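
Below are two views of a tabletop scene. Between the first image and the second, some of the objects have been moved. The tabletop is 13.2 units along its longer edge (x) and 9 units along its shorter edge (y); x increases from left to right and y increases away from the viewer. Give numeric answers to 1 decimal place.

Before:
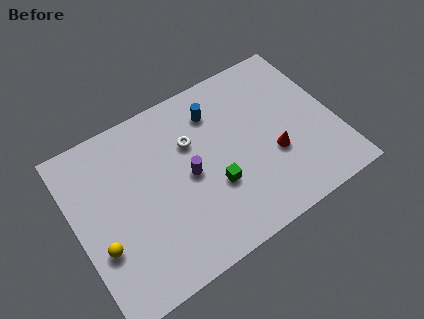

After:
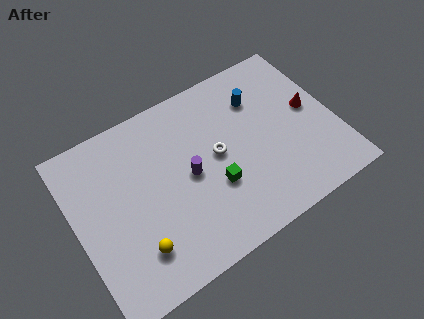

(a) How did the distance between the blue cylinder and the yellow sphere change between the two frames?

+0.8

Before: roughly 7.6 units apart; after: 8.4. That's 0.8 units further apart.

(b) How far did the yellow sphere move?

1.9

From (1.0, 3.1) to (2.6, 2.1), the yellow sphere covered √(1.6² + 1.0²) ≈ 1.9 units.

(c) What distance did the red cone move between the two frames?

2.7

The red cone moved from about (9.9, 3.3) to (12.1, 4.8), a distance of √(2.2² + 1.5²) ≈ 2.7.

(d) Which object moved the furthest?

the red cone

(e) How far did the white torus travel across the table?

1.7

The white torus moved from about (6.1, 6.0) to (7.2, 4.7), a distance of √(1.1² + 1.3²) ≈ 1.7.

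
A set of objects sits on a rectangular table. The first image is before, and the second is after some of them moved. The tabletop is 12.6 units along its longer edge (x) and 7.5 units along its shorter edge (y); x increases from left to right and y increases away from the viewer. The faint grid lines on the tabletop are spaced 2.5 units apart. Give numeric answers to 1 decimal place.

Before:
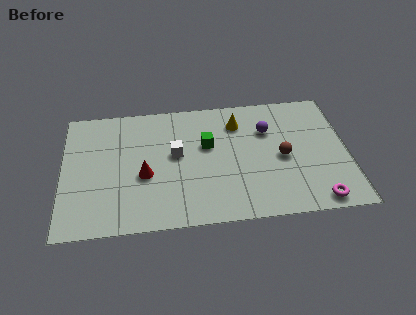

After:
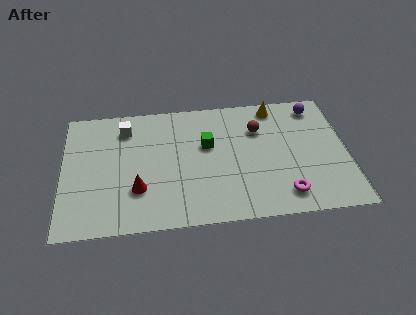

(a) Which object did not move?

the green cube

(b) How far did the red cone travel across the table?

0.9

The red cone was near (3.6, 3.1) before and (3.3, 2.3) after, so it travelled √(0.3² + 0.8²) ≈ 0.9 units.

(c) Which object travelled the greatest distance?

the white cube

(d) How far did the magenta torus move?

1.5

The magenta torus was near (11.1, 0.8) before and (9.7, 1.3) after, so it travelled √(1.4² + 0.5²) ≈ 1.5 units.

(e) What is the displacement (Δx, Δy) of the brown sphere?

(-1.0, 1.8)

From the two frames, the brown sphere sits at roughly (9.7, 3.5) before and (8.7, 5.3) after.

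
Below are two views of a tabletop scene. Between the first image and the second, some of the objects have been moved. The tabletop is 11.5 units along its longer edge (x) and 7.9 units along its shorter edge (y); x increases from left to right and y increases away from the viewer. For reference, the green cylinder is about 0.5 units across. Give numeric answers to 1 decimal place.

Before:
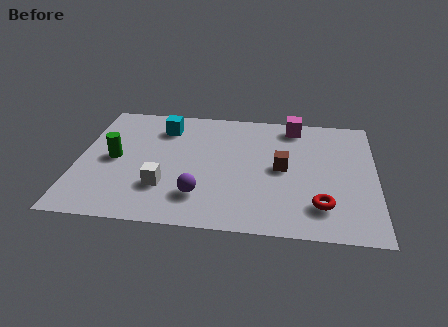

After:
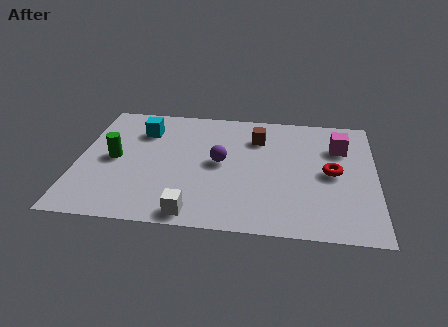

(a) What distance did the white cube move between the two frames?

1.9

The white cube was near (3.4, 2.3) before and (4.6, 0.8) after, so it travelled √(1.2² + 1.5²) ≈ 1.9 units.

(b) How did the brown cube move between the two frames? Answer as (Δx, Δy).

(-1.0, 1.9)

The brown cube started near (7.9, 4.0) and ended near (6.9, 5.9).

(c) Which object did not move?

the green cylinder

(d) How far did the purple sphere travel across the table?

2.3

From (4.8, 1.9) to (5.5, 4.1), the purple sphere covered √(0.7² + 2.2²) ≈ 2.3 units.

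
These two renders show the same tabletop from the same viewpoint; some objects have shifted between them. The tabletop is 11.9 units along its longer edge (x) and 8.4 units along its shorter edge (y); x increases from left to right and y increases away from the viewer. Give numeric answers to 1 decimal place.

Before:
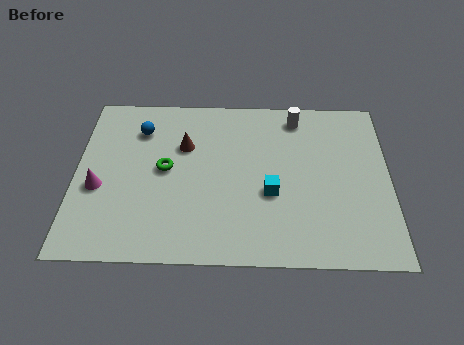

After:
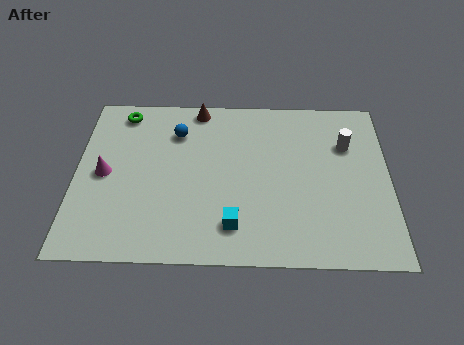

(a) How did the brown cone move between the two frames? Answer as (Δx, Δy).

(0.5, 2.0)

The brown cone was at about (4.1, 5.6) and moved to about (4.6, 7.6).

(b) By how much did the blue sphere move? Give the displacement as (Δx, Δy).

(1.4, -0.1)

From the two frames, the blue sphere sits at roughly (2.4, 6.4) before and (3.8, 6.3) after.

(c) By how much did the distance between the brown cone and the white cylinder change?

+1.4

They were about 4.6 units apart before and 6.0 after — 1.4 units further apart.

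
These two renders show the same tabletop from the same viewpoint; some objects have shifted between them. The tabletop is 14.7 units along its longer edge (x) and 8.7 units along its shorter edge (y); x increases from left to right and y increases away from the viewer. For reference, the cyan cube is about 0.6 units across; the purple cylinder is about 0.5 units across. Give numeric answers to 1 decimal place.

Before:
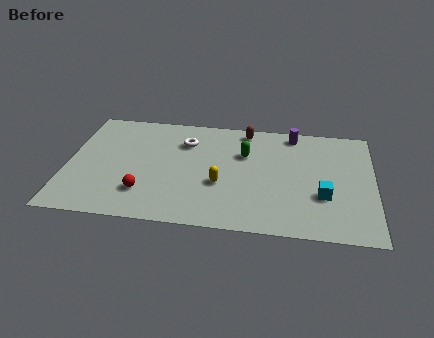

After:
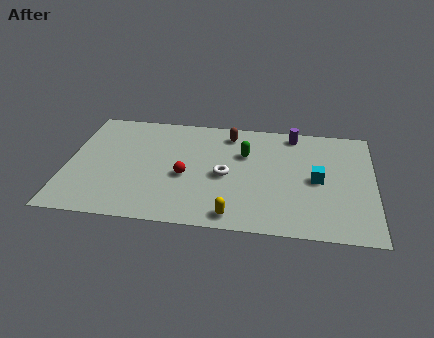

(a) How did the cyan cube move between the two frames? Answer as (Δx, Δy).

(-0.3, 1.2)

From the two frames, the cyan cube sits at roughly (12.3, 3.0) before and (12.0, 4.2) after.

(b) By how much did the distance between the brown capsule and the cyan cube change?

-0.7

Before: roughly 6.0 units apart; after: 5.3. That's 0.7 units closer together.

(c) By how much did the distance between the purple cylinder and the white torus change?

-0.5

The distance was about 5.4 in the first image and 4.9 in the second, so they moved 0.5 units closer together.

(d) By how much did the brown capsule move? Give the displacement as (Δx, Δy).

(-0.8, -0.4)

From the two frames, the brown capsule sits at roughly (8.5, 7.7) before and (7.7, 7.3) after.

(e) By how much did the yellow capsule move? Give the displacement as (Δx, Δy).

(0.7, -2.3)

The yellow capsule was at about (7.4, 3.3) and moved to about (8.1, 1.0).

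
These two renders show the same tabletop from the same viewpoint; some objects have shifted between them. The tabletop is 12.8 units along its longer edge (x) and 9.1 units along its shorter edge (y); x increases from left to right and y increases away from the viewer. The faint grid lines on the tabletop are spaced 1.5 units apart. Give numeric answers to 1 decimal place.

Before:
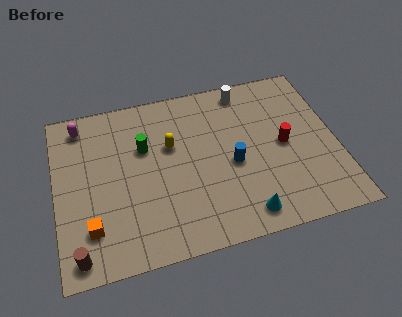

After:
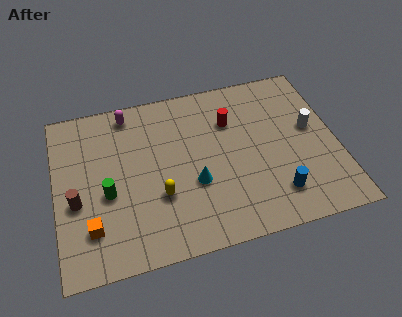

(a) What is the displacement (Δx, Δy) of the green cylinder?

(-1.8, -2.1)

From the two frames, the green cylinder sits at roughly (4.1, 5.9) before and (2.3, 3.8) after.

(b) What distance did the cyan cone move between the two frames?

3.0

The cyan cone moved from about (8.3, 1.2) to (6.2, 3.4), a distance of √(2.1² + 2.2²) ≈ 3.0.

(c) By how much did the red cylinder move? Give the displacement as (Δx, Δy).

(-2.3, 1.9)

From the two frames, the red cylinder sits at roughly (10.4, 4.5) before and (8.1, 6.4) after.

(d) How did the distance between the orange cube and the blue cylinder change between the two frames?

+1.6

They were about 6.7 units apart before and 8.3 after — 1.6 units further apart.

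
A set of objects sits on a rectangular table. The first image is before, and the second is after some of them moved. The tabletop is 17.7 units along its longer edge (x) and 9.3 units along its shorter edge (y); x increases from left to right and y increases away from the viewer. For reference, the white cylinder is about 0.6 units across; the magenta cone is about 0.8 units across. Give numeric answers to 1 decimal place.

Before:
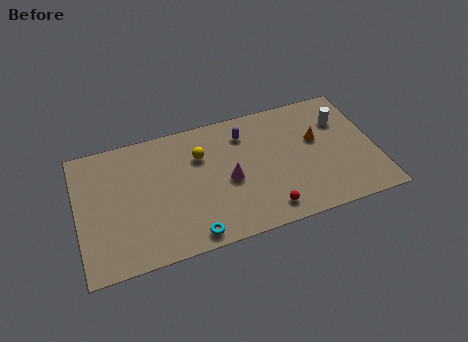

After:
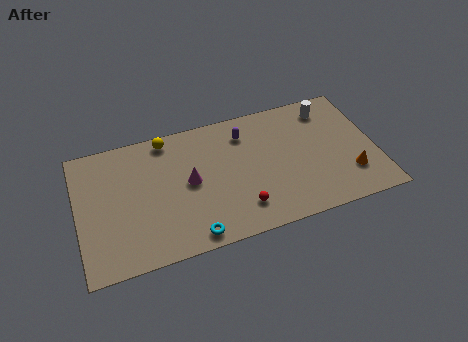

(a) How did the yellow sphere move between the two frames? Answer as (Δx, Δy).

(-1.9, 1.8)

The yellow sphere was at about (7.4, 6.5) and moved to about (5.5, 8.3).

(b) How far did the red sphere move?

1.6

The red sphere was near (10.9, 1.4) before and (9.4, 2.0) after, so it travelled √(1.5² + 0.6²) ≈ 1.6 units.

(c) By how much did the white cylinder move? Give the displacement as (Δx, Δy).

(-0.7, 1.1)

From the two frames, the white cylinder sits at roughly (15.9, 6.6) before and (15.2, 7.7) after.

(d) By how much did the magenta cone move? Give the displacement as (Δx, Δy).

(-2.3, 0.6)

The magenta cone was at about (8.9, 4.2) and moved to about (6.6, 4.8).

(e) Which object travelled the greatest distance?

the orange cone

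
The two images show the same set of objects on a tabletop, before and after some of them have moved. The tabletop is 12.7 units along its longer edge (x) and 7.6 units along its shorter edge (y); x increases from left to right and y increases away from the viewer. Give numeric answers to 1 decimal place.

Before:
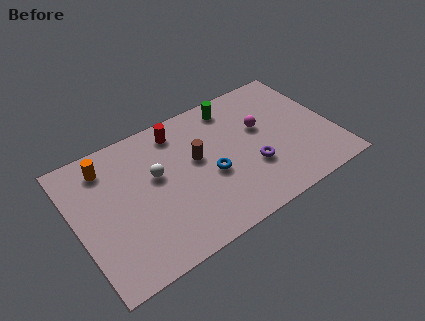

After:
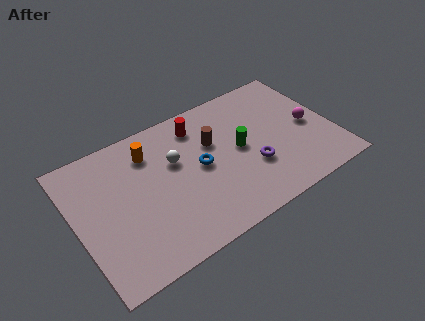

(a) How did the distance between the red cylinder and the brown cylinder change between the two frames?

-0.7

The distance was about 2.1 in the first image and 1.4 in the second, so they moved 0.7 units closer together.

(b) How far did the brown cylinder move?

1.0

From (6.0, 4.4) to (6.9, 4.9), the brown cylinder covered √(0.9² + 0.5²) ≈ 1.0 units.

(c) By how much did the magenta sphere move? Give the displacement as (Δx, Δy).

(2.3, -1.0)

From the two frames, the magenta sphere sits at roughly (9.3, 4.6) before and (11.6, 3.6) after.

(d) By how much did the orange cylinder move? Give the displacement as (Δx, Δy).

(2.1, -0.3)

From the two frames, the orange cylinder sits at roughly (1.8, 6.2) before and (3.9, 5.9) after.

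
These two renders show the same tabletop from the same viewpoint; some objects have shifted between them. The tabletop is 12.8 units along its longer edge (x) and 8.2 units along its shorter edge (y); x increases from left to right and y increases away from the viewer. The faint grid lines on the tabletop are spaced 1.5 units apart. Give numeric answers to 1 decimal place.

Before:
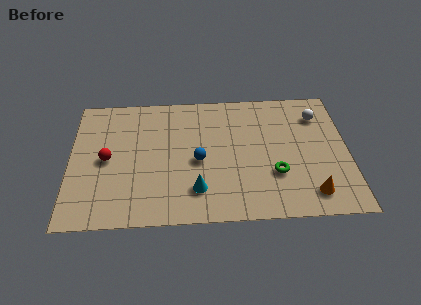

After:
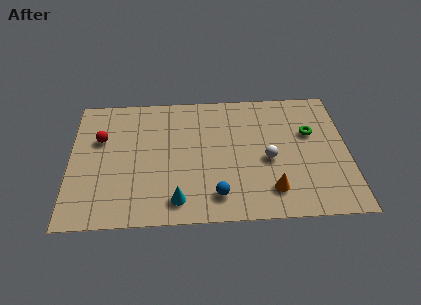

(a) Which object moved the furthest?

the white sphere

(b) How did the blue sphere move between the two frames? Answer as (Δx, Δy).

(0.8, -2.2)

The blue sphere started near (5.9, 3.7) and ended near (6.7, 1.5).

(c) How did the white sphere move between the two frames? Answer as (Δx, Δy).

(-2.4, -2.7)

From the two frames, the white sphere sits at roughly (11.5, 6.3) before and (9.1, 3.6) after.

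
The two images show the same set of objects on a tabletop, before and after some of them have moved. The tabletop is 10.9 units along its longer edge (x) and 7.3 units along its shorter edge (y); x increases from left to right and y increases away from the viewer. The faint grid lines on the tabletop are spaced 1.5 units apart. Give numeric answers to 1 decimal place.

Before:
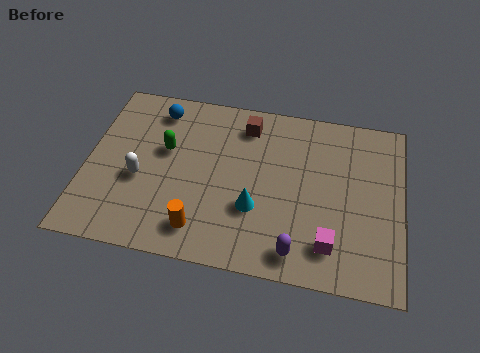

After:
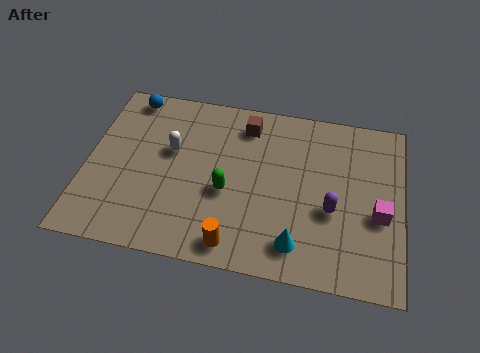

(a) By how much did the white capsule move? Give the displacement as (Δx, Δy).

(1.0, 1.4)

The white capsule started near (1.9, 3.0) and ended near (2.9, 4.4).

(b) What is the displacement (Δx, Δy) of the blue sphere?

(-1.0, 0.4)

The blue sphere started near (2.3, 6.1) and ended near (1.3, 6.5).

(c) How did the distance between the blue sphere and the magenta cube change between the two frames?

+1.8

They were about 7.7 units apart before and 9.5 after — 1.8 units further apart.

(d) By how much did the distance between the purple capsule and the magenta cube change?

+0.4

Before: roughly 1.2 units apart; after: 1.6. That's 0.4 units further apart.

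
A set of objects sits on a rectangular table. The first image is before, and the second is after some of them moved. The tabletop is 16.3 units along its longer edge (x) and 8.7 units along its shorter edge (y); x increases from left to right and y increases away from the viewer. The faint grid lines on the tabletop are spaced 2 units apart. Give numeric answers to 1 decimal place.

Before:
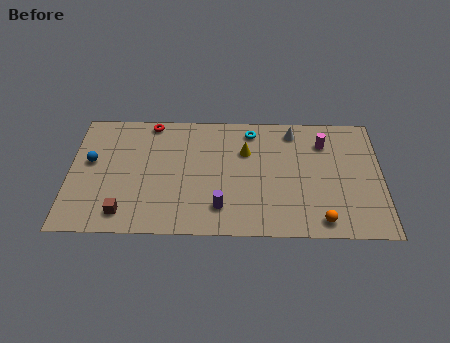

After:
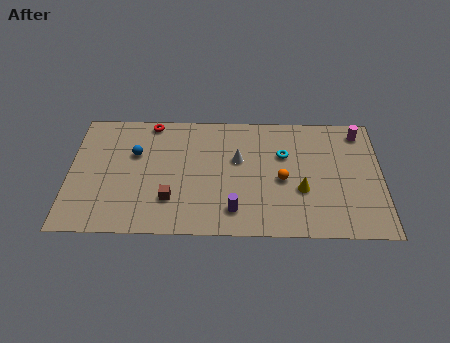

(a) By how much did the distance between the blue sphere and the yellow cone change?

+0.9

They were about 8.1 units apart before and 9.0 after — 0.9 units further apart.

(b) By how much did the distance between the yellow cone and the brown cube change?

-0.9

They were about 7.7 units apart before and 6.8 after — 0.9 units closer together.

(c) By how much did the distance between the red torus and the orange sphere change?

-3.2

The distance was about 11.2 in the first image and 8.0 in the second, so they moved 3.2 units closer together.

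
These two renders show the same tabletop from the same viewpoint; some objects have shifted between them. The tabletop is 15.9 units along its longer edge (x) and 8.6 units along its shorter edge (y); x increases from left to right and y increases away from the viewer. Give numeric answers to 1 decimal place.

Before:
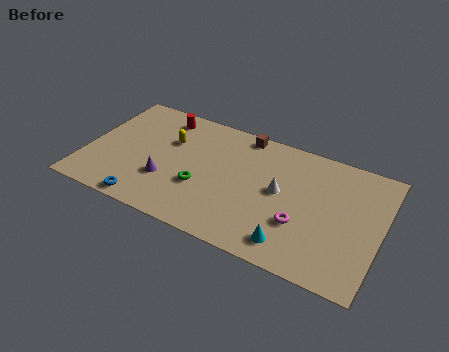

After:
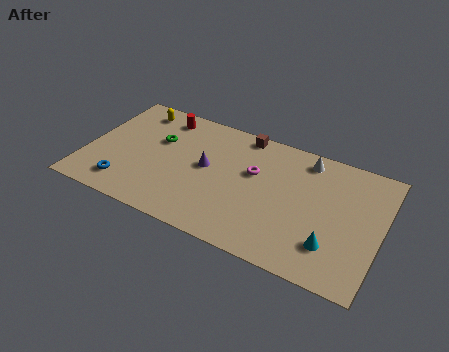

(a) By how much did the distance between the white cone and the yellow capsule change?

+3.1

The distance was about 6.3 in the first image and 9.4 in the second, so they moved 3.1 units further apart.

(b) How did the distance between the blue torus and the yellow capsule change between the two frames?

+0.8

Before: roughly 4.9 units apart; after: 5.7. That's 0.8 units further apart.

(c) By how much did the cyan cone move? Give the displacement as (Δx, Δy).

(2.0, 0.8)

The cyan cone was at about (11.5, 1.4) and moved to about (13.5, 2.2).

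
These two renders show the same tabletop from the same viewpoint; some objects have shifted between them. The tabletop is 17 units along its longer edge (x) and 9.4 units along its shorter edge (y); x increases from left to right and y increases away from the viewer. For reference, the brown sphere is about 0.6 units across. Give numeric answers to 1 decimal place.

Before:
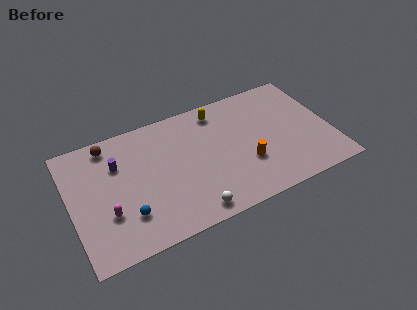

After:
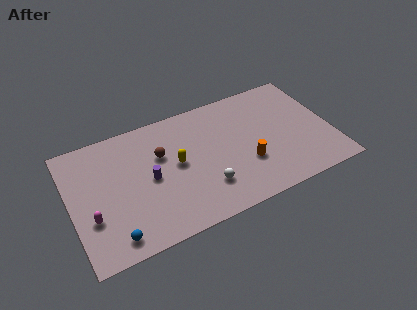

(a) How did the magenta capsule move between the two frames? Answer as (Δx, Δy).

(-1.0, 0.1)

The magenta capsule was at about (2.2, 3.1) and moved to about (1.2, 3.2).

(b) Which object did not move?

the orange cylinder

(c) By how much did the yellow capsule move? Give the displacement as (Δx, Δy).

(-3.1, -3.0)

The yellow capsule was at about (10.0, 8.0) and moved to about (6.9, 5.0).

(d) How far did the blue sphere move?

1.6

The blue sphere moved from about (3.4, 2.5) to (2.4, 1.3), a distance of √(1.0² + 1.2²) ≈ 1.6.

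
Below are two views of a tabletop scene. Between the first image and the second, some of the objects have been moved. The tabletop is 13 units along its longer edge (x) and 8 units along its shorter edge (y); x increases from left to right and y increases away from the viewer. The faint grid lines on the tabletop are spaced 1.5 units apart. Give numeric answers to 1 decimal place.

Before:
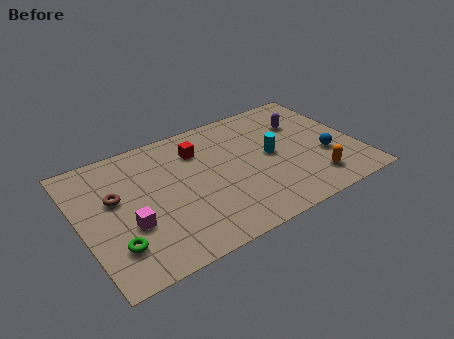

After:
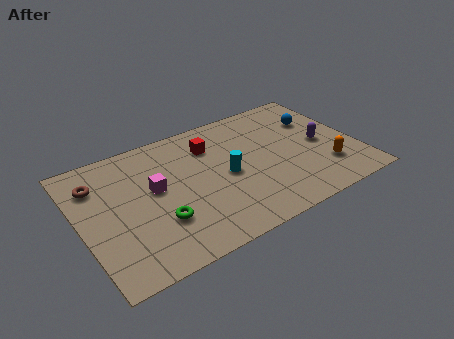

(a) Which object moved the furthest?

the blue sphere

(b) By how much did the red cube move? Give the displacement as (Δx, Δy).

(0.6, 0.0)

From the two frames, the red cube sits at roughly (5.8, 6.0) before and (6.4, 6.0) after.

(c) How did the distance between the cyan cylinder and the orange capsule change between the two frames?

+1.8

Before: roughly 3.0 units apart; after: 4.8. That's 1.8 units further apart.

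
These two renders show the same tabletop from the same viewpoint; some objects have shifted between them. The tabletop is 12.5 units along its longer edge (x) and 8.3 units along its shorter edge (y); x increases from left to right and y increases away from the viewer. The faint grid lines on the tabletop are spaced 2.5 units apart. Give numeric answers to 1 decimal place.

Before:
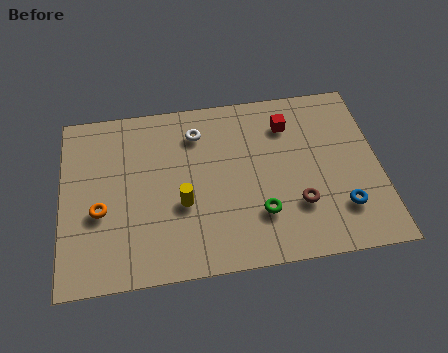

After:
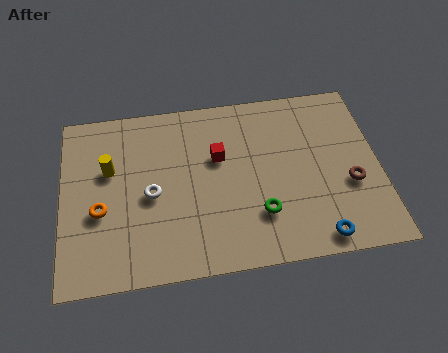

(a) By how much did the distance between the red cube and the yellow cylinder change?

-1.1

The distance was about 5.4 in the first image and 4.3 in the second, so they moved 1.1 units closer together.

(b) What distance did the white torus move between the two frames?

3.3

The white torus moved from about (5.4, 6.5) to (3.5, 3.8), a distance of √(1.9² + 2.7²) ≈ 3.3.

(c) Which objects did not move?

the green torus and the orange torus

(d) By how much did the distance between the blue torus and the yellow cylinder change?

+2.8

Before: roughly 6.3 units apart; after: 9.1. That's 2.8 units further apart.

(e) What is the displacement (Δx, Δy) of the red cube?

(-2.8, -1.2)

The red cube was at about (9.0, 6.4) and moved to about (6.2, 5.2).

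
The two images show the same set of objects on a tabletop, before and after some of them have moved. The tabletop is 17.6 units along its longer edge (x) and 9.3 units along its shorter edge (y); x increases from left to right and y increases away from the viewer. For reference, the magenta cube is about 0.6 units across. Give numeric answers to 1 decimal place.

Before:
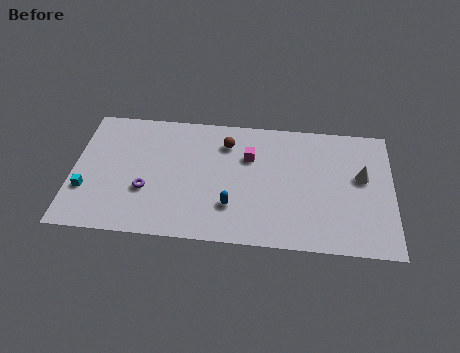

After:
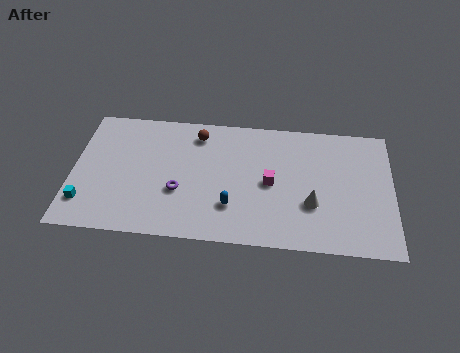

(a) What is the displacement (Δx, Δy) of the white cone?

(-2.7, -2.2)

The white cone was at about (15.9, 5.4) and moved to about (13.2, 3.2).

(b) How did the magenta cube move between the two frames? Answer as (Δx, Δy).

(1.2, -1.8)

The magenta cube started near (9.7, 6.3) and ended near (10.9, 4.5).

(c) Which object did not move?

the blue capsule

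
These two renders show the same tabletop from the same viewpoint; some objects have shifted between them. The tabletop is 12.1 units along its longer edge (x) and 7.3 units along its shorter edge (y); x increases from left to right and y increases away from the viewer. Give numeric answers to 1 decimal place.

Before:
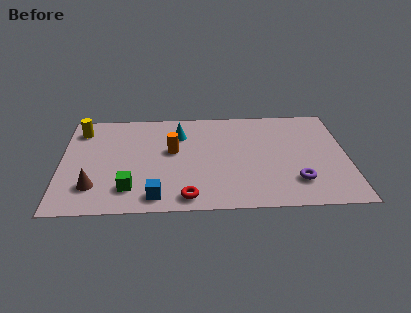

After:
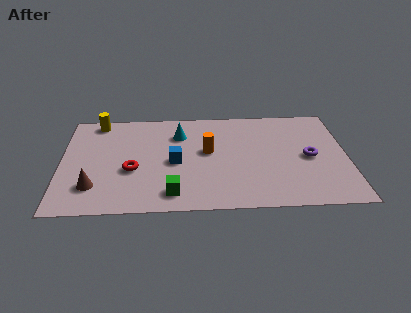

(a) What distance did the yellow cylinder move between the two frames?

0.9

The yellow cylinder moved from about (0.8, 5.9) to (1.5, 6.5), a distance of √(0.7² + 0.6²) ≈ 0.9.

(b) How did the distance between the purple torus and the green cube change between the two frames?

-0.8

The distance was about 7.0 in the first image and 6.2 in the second, so they moved 0.8 units closer together.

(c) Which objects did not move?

the brown cone and the cyan cone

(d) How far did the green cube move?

1.8

The green cube moved from about (2.9, 1.6) to (4.7, 1.2), a distance of √(1.8² + 0.4²) ≈ 1.8.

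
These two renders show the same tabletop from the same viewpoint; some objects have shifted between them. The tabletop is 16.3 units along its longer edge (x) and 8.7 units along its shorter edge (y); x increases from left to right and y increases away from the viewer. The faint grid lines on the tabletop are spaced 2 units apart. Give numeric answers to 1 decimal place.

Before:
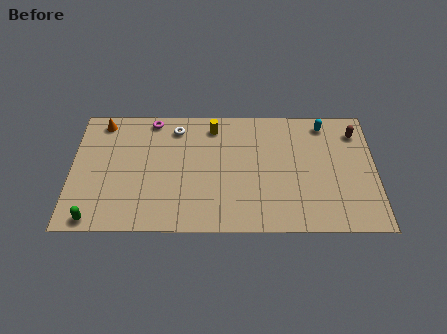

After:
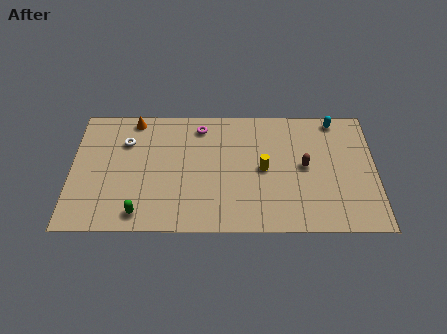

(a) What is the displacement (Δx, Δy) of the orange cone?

(1.7, 0.2)

The orange cone started near (1.6, 7.6) and ended near (3.3, 7.8).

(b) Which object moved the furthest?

the yellow cylinder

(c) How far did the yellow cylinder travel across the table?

4.0

The yellow cylinder was near (7.6, 7.3) before and (10.3, 4.3) after, so it travelled √(2.7² + 3.0²) ≈ 4.0 units.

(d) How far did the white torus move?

2.9

The white torus was near (5.6, 7.2) before and (2.9, 6.2) after, so it travelled √(2.7² + 1.0²) ≈ 2.9 units.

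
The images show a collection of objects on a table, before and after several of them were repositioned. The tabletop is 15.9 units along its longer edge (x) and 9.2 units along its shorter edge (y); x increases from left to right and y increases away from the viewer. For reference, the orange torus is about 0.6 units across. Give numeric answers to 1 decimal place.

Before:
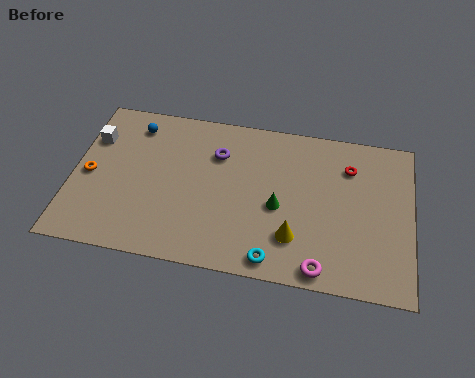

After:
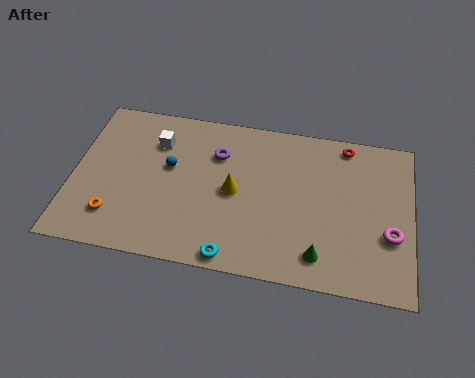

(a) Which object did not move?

the purple torus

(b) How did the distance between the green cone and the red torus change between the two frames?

+2.4

The distance was about 4.3 in the first image and 6.7 in the second, so they moved 2.4 units further apart.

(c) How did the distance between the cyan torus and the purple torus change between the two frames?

-0.4

The distance was about 6.3 in the first image and 5.9 in the second, so they moved 0.4 units closer together.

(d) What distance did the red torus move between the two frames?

1.3

The red torus was near (12.9, 6.9) before and (12.7, 8.2) after, so it travelled √(0.2² + 1.3²) ≈ 1.3 units.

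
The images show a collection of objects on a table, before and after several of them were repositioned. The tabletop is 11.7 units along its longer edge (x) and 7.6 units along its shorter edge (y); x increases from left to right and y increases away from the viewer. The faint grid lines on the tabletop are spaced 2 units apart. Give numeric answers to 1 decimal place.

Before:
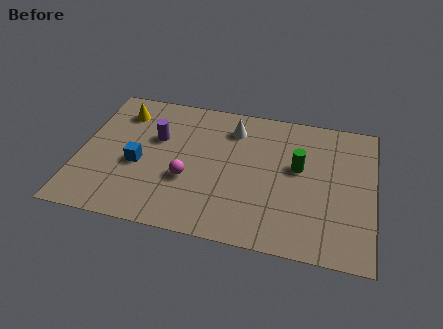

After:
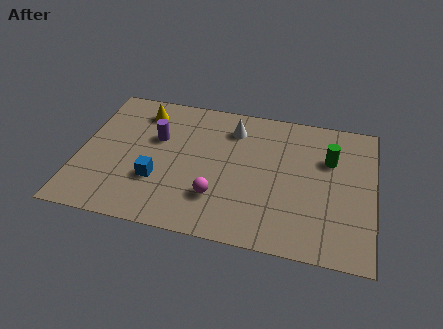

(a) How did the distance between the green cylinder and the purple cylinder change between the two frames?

+1.2

They were about 5.7 units apart before and 6.9 after — 1.2 units further apart.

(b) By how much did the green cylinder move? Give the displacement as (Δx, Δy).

(1.2, 0.7)

The green cylinder was at about (8.7, 4.4) and moved to about (9.9, 5.1).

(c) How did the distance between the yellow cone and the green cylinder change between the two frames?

+0.3

They were about 7.4 units apart before and 7.7 after — 0.3 units further apart.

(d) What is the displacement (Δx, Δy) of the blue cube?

(0.8, -0.7)

From the two frames, the blue cube sits at roughly (2.4, 3.2) before and (3.2, 2.5) after.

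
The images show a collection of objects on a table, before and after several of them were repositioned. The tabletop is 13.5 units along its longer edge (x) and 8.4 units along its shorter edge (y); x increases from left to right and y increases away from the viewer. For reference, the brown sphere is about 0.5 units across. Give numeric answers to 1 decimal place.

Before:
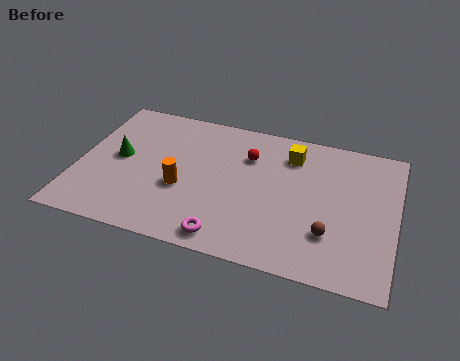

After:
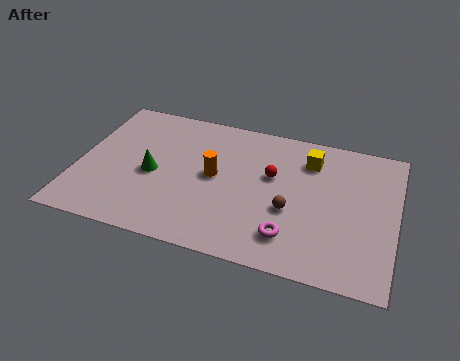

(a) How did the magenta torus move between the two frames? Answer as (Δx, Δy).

(2.6, 0.8)

From the two frames, the magenta torus sits at roughly (6.6, 1.0) before and (9.2, 1.8) after.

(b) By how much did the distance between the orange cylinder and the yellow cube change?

-1.1

They were about 5.5 units apart before and 4.4 after — 1.1 units closer together.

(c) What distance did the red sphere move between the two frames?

1.4

From (7.1, 6.0) to (8.2, 5.1), the red sphere covered √(1.1² + 0.9²) ≈ 1.4 units.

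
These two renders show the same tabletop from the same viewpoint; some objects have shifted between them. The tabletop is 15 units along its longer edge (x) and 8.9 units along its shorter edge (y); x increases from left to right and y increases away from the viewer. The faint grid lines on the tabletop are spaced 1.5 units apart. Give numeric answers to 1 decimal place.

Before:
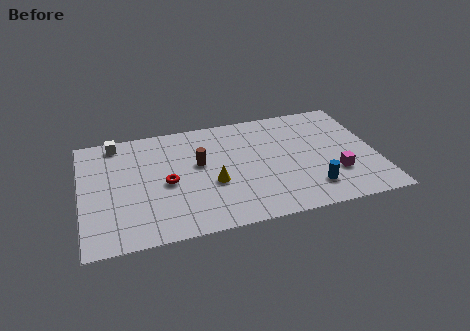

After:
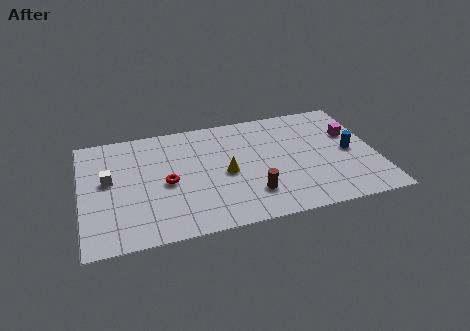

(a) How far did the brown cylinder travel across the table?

3.9

The brown cylinder was near (6.0, 5.2) before and (8.5, 2.2) after, so it travelled √(2.5² + 3.0²) ≈ 3.9 units.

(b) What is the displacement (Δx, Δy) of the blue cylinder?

(2.2, 2.4)

From the two frames, the blue cylinder sits at roughly (11.5, 1.9) before and (13.7, 4.3) after.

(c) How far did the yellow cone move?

0.9

The yellow cone moved from about (6.6, 3.5) to (7.3, 4.1), a distance of √(0.7² + 0.6²) ≈ 0.9.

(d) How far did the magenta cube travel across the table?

3.2

The magenta cube moved from about (12.8, 2.7) to (13.9, 5.7), a distance of √(1.1² + 3.0²) ≈ 3.2.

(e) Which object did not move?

the red torus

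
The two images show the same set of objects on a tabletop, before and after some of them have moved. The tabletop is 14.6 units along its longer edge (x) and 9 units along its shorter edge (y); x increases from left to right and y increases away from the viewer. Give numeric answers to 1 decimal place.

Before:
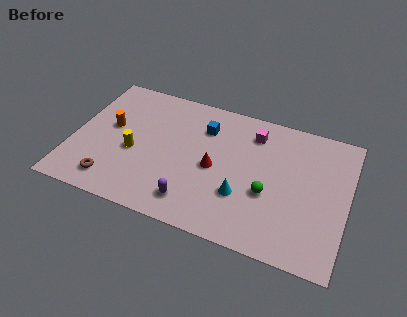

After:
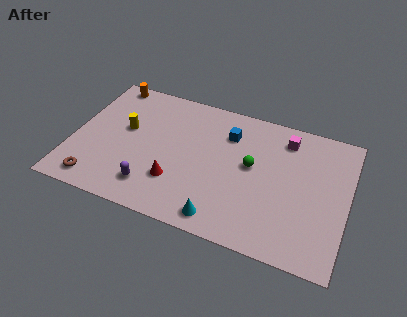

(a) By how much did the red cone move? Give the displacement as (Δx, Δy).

(-1.9, -1.6)

From the two frames, the red cone sits at roughly (7.6, 4.2) before and (5.7, 2.6) after.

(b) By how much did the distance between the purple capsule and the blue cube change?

+1.0

The distance was about 5.1 in the first image and 6.1 in the second, so they moved 1.0 units further apart.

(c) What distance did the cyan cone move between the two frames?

2.0

From (9.2, 2.9) to (8.3, 1.1), the cyan cone covered √(0.9² + 1.8²) ≈ 2.0 units.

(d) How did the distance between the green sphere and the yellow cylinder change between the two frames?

-0.4

The distance was about 7.2 in the first image and 6.8 in the second, so they moved 0.4 units closer together.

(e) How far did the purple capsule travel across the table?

2.2

The purple capsule moved from about (6.7, 1.6) to (4.5, 1.8), a distance of √(2.2² + 0.2²) ≈ 2.2.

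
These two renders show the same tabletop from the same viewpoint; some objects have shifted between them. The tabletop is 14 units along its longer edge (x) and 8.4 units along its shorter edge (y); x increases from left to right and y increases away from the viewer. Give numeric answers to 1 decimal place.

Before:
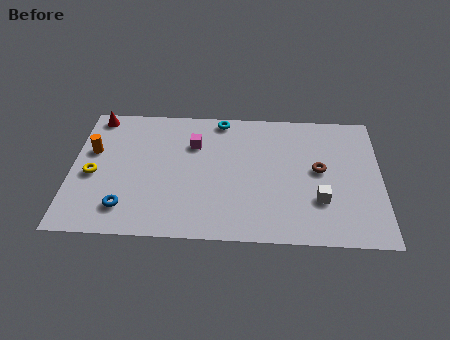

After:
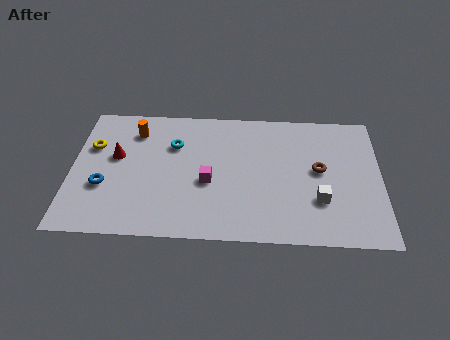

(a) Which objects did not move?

the white cube and the brown torus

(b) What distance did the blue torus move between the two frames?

1.6

The blue torus was near (2.5, 1.7) before and (1.5, 3.0) after, so it travelled √(1.0² + 1.3²) ≈ 1.6 units.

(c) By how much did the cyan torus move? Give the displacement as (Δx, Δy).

(-2.1, -1.8)

The cyan torus started near (6.7, 7.6) and ended near (4.6, 5.8).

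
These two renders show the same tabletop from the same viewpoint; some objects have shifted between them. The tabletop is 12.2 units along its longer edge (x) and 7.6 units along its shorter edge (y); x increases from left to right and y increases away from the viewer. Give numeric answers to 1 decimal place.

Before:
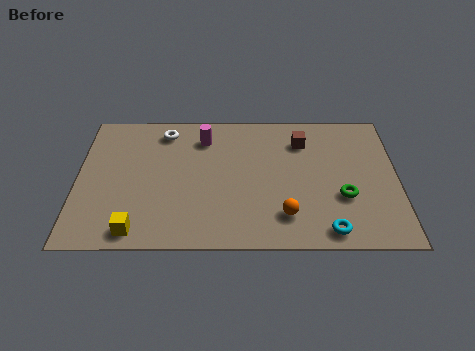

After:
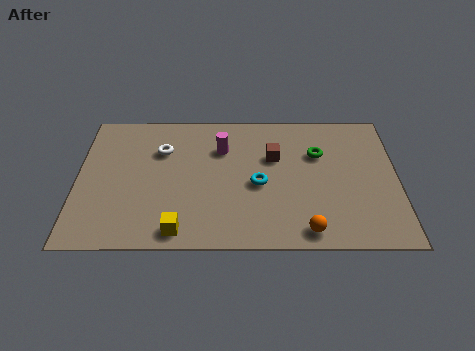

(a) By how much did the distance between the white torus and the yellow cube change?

-1.1

They were about 5.6 units apart before and 4.5 after — 1.1 units closer together.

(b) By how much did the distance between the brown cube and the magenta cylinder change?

-1.7

Before: roughly 3.8 units apart; after: 2.1. That's 1.7 units closer together.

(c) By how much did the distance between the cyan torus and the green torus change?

+1.0

Before: roughly 1.9 units apart; after: 2.9. That's 1.0 units further apart.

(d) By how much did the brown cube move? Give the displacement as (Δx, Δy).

(-1.1, -0.9)

The brown cube started near (8.6, 5.8) and ended near (7.5, 4.9).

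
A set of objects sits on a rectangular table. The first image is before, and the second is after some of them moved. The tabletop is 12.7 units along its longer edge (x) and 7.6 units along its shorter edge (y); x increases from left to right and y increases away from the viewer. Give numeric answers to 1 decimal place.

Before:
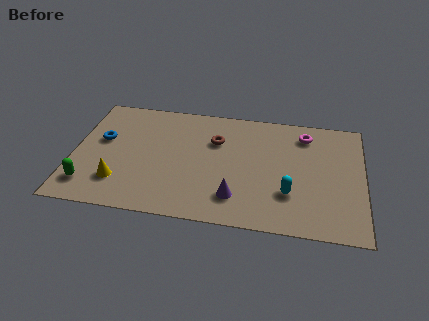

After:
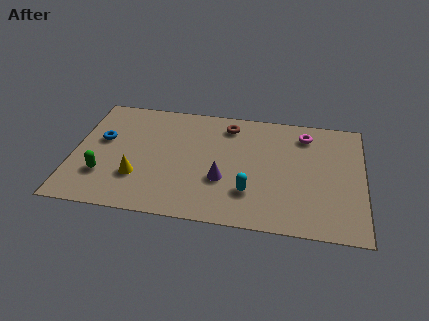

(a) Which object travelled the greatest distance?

the cyan capsule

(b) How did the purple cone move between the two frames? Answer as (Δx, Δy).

(-0.6, 1.0)

From the two frames, the purple cone sits at roughly (7.2, 1.7) before and (6.6, 2.7) after.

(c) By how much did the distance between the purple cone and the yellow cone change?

-1.4

Before: roughly 5.1 units apart; after: 3.7. That's 1.4 units closer together.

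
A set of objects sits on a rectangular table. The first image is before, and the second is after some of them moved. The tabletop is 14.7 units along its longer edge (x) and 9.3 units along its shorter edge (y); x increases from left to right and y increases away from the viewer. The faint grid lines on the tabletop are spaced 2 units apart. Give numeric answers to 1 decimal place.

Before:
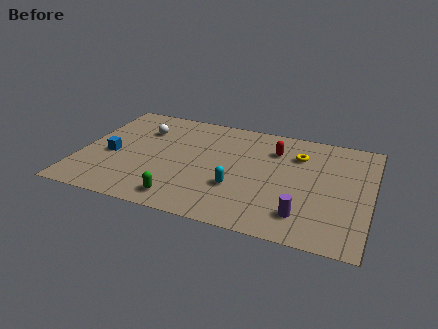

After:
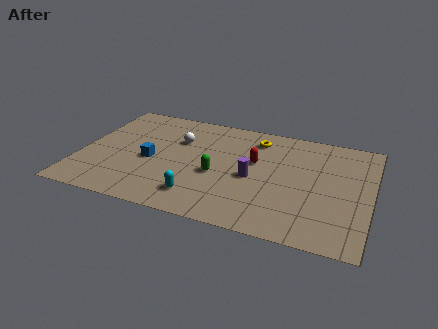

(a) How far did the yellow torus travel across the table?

2.3

From (10.9, 6.8) to (8.7, 7.6), the yellow torus covered √(2.2² + 0.8²) ≈ 2.3 units.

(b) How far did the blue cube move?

2.0

The blue cube was near (1.6, 4.0) before and (3.6, 4.1) after, so it travelled √(2.0² + 0.1²) ≈ 2.0 units.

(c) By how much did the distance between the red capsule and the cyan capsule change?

+0.4

Before: roughly 4.1 units apart; after: 4.5. That's 0.4 units further apart.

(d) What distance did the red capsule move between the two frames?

1.6

The red capsule moved from about (9.7, 6.9) to (8.8, 5.6), a distance of √(0.9² + 1.3²) ≈ 1.6.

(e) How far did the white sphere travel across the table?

1.9

The white sphere was near (2.9, 6.7) before and (4.8, 6.3) after, so it travelled √(1.9² + 0.4²) ≈ 1.9 units.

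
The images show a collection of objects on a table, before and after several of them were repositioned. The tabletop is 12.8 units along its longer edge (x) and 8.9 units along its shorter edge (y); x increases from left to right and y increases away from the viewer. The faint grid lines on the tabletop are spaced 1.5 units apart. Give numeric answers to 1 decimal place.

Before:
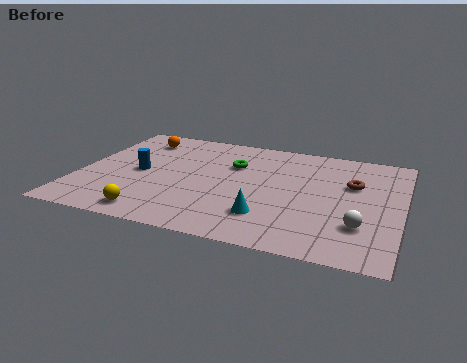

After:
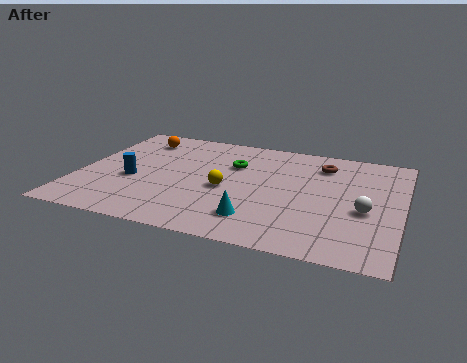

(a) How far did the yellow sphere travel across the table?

3.8

From (3.3, 1.1) to (5.9, 3.9), the yellow sphere covered √(2.6² + 2.8²) ≈ 3.8 units.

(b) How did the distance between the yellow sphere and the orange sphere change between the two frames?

-1.1

Before: roughly 6.2 units apart; after: 5.1. That's 1.1 units closer together.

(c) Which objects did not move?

the green torus and the orange sphere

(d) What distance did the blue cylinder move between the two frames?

0.7

From (2.4, 4.3) to (2.2, 3.6), the blue cylinder covered √(0.2² + 0.7²) ≈ 0.7 units.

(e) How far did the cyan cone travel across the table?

0.5

The cyan cone moved from about (7.7, 2.2) to (7.3, 1.9), a distance of √(0.4² + 0.3²) ≈ 0.5.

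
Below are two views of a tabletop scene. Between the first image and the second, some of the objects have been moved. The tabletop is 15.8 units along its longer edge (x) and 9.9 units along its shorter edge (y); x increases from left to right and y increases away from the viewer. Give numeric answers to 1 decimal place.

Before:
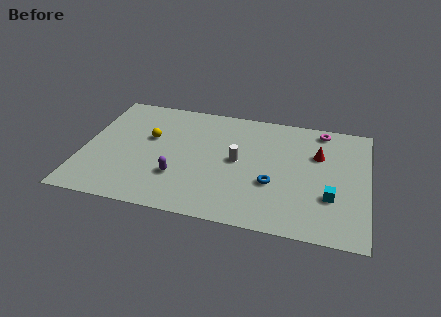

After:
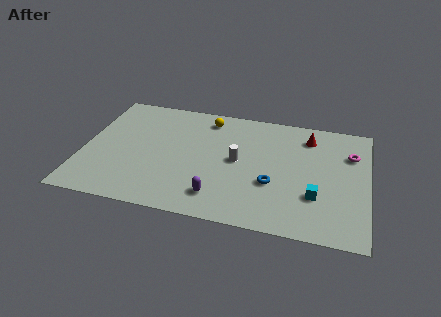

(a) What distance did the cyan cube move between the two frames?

0.8

The cyan cube moved from about (13.8, 3.2) to (13.0, 3.1), a distance of √(0.8² + 0.1²) ≈ 0.8.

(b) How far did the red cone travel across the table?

1.5

From (13.0, 6.6) to (12.4, 8.0), the red cone covered √(0.6² + 1.4²) ≈ 1.5 units.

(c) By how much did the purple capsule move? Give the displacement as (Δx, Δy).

(2.3, -1.1)

The purple capsule started near (5.4, 3.0) and ended near (7.7, 1.9).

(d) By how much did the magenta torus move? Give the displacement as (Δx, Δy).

(1.7, -1.8)

The magenta torus started near (13.1, 8.8) and ended near (14.8, 7.0).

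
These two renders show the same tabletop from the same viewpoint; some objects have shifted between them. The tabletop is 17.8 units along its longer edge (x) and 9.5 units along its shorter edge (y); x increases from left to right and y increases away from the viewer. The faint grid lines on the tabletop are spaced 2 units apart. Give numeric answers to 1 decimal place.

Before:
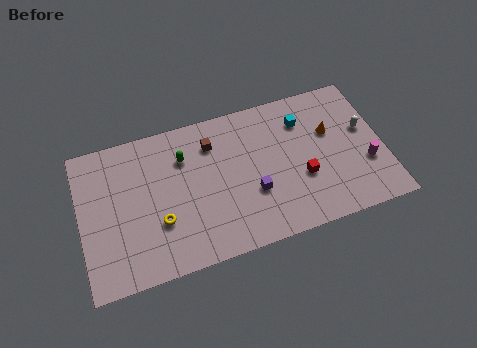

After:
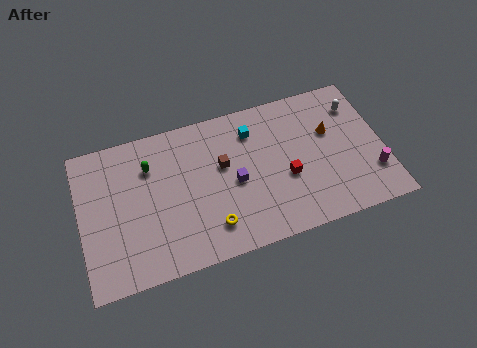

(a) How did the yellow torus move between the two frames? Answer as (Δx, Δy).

(2.9, -1.2)

The yellow torus was at about (4.5, 3.2) and moved to about (7.4, 2.0).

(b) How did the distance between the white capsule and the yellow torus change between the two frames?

-2.0

They were about 12.5 units apart before and 10.5 after — 2.0 units closer together.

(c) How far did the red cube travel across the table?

0.9

The red cube moved from about (12.9, 3.5) to (12.0, 3.8), a distance of √(0.9² + 0.3²) ≈ 0.9.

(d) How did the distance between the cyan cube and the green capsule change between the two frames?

-1.0

Before: roughly 7.1 units apart; after: 6.1. That's 1.0 units closer together.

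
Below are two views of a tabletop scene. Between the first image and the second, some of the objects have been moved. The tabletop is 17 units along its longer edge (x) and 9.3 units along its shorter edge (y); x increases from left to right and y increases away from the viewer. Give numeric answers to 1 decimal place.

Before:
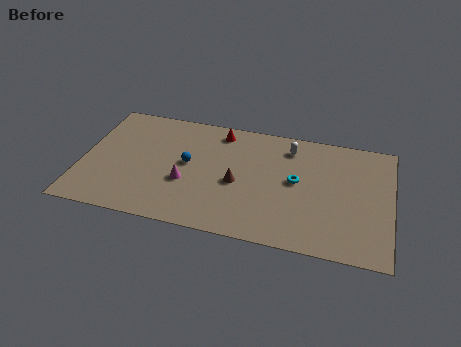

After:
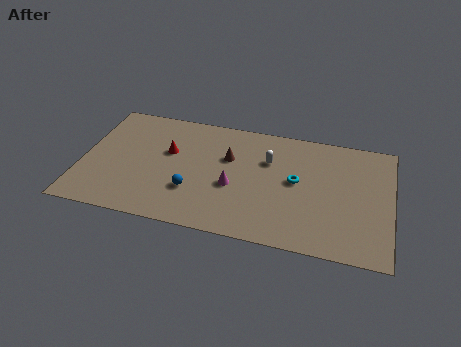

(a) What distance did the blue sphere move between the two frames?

2.1

The blue sphere was near (5.8, 5.0) before and (6.2, 2.9) after, so it travelled √(0.4² + 2.1²) ≈ 2.1 units.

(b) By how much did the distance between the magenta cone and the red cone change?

-0.6

The distance was about 4.8 in the first image and 4.2 in the second, so they moved 0.6 units closer together.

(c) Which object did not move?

the cyan torus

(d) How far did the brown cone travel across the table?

2.0

The brown cone was near (8.6, 4.1) before and (8.0, 6.0) after, so it travelled √(0.6² + 1.9²) ≈ 2.0 units.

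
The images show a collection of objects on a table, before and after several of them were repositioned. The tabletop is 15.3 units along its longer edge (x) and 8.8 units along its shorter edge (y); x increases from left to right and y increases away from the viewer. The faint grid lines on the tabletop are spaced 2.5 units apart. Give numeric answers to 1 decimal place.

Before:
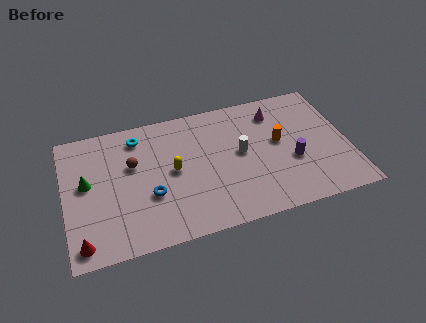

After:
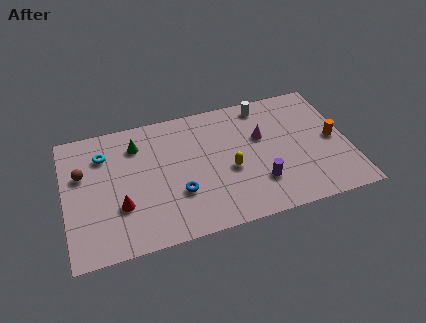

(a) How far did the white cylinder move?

3.4

The white cylinder was near (9.5, 4.7) before and (11.0, 7.7) after, so it travelled √(1.5² + 3.0²) ≈ 3.4 units.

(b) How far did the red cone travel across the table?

2.8

The red cone was near (0.8, 1.1) before and (2.9, 2.9) after, so it travelled √(2.1² + 1.8²) ≈ 2.8 units.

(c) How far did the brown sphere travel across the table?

2.7

From (3.7, 5.5) to (1.0, 5.6), the brown sphere covered √(2.7² + 0.1²) ≈ 2.7 units.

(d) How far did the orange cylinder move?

3.0

From (11.6, 4.9) to (14.5, 4.3), the orange cylinder covered √(2.9² + 0.6²) ≈ 3.0 units.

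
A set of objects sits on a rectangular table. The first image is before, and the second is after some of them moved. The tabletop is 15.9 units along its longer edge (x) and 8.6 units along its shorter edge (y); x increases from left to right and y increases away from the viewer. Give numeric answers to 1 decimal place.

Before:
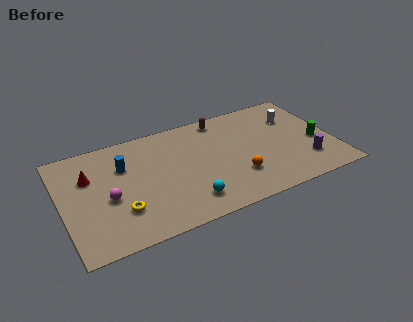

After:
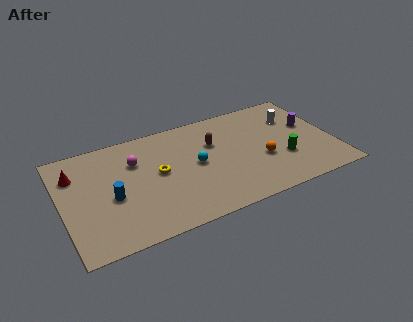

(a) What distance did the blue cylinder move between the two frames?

2.4

From (3.7, 5.9) to (2.8, 3.7), the blue cylinder covered √(0.9² + 2.2²) ≈ 2.4 units.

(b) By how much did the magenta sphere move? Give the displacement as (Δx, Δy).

(1.8, 2.3)

The magenta sphere started near (2.6, 3.7) and ended near (4.4, 6.0).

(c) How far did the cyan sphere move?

2.8

The cyan sphere was near (7.0, 1.7) before and (7.8, 4.4) after, so it travelled √(0.8² + 2.7²) ≈ 2.8 units.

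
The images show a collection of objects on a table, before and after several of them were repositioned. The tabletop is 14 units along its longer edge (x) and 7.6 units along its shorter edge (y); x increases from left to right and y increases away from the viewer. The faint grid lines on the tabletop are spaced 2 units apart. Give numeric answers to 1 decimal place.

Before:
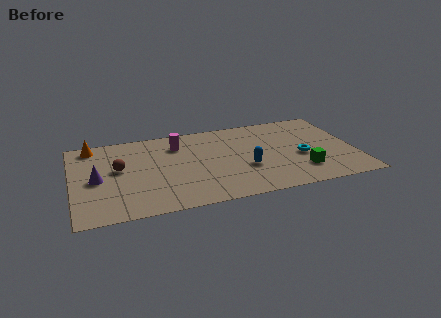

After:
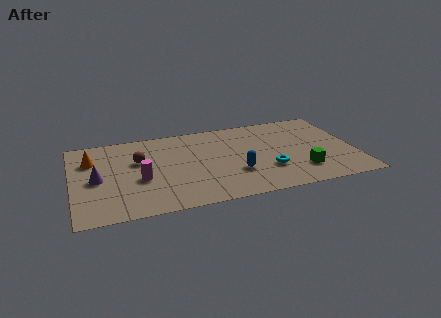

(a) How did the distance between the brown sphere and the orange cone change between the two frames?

-0.3

Before: roughly 2.7 units apart; after: 2.4. That's 0.3 units closer together.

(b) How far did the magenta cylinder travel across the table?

3.4

The magenta cylinder moved from about (5.3, 5.8) to (3.3, 3.1), a distance of √(2.0² + 2.7²) ≈ 3.4.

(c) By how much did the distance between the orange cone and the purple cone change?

-1.3

Before: roughly 3.1 units apart; after: 1.8. That's 1.3 units closer together.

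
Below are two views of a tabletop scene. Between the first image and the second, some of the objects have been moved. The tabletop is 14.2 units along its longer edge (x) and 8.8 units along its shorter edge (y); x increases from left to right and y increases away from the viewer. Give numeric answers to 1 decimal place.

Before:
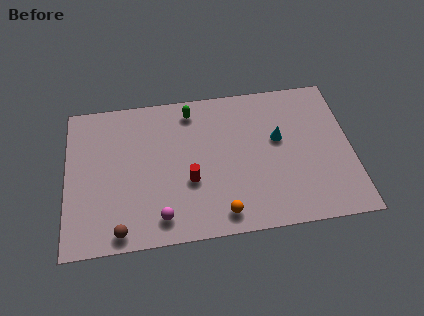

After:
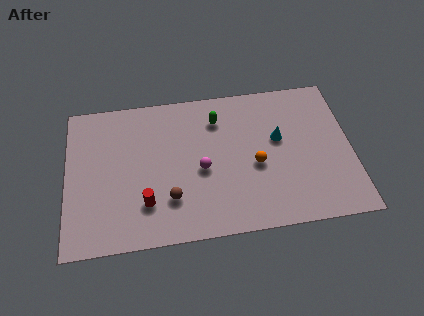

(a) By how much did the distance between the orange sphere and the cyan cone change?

-3.2

The distance was about 5.0 in the first image and 1.8 in the second, so they moved 3.2 units closer together.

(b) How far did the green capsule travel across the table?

1.5

The green capsule was near (6.3, 7.5) before and (7.6, 6.8) after, so it travelled √(1.3² + 0.7²) ≈ 1.5 units.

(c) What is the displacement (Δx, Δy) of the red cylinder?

(-2.2, -1.0)

The red cylinder started near (6.1, 3.3) and ended near (3.9, 2.3).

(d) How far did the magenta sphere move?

3.3

From (4.6, 1.4) to (6.7, 3.9), the magenta sphere covered √(2.1² + 2.5²) ≈ 3.3 units.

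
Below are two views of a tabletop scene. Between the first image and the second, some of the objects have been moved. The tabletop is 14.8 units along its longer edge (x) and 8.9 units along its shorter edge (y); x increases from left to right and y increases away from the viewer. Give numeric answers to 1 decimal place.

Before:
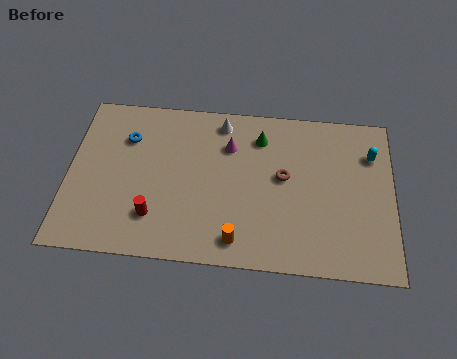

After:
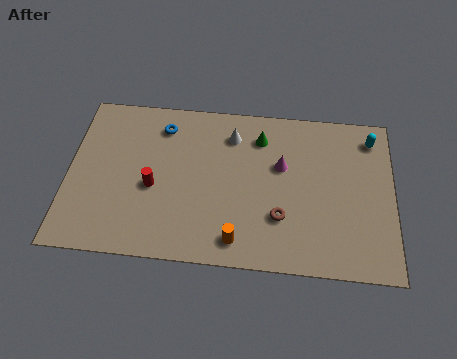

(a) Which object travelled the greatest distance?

the magenta cone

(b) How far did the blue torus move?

1.8

The blue torus was near (2.6, 6.4) before and (4.2, 7.2) after, so it travelled √(1.6² + 0.8²) ≈ 1.8 units.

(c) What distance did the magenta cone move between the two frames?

2.6

The magenta cone was near (7.3, 6.4) before and (9.7, 5.5) after, so it travelled √(2.4² + 0.9²) ≈ 2.6 units.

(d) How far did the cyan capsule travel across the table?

0.9

The cyan capsule moved from about (13.8, 6.5) to (13.8, 7.4), a distance of √(0.0² + 0.9²) ≈ 0.9.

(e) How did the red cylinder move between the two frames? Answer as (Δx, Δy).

(-0.1, 1.6)

From the two frames, the red cylinder sits at roughly (4.0, 2.2) before and (3.9, 3.8) after.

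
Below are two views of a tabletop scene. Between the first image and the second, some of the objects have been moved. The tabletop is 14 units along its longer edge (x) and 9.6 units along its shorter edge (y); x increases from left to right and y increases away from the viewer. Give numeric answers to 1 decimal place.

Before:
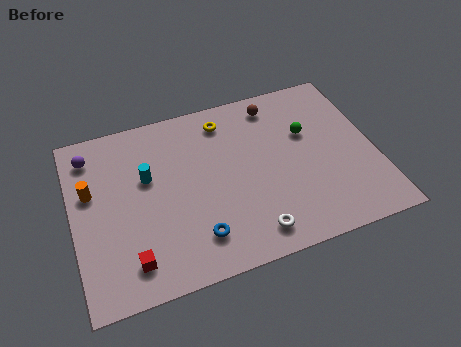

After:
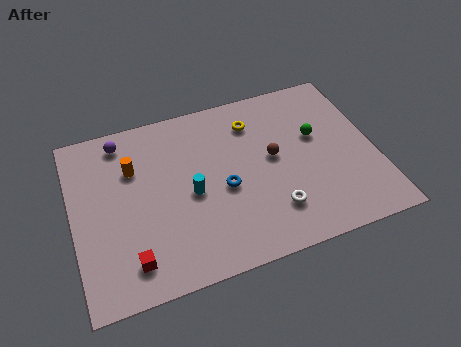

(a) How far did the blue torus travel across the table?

2.7

The blue torus was near (5.4, 2.0) before and (6.9, 4.2) after, so it travelled √(1.5² + 2.2²) ≈ 2.7 units.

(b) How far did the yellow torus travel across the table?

1.4

The yellow torus moved from about (7.3, 8.0) to (8.6, 7.5), a distance of √(1.3² + 0.5²) ≈ 1.4.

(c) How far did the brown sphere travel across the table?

3.0

From (9.7, 8.2) to (9.3, 5.2), the brown sphere covered √(0.4² + 3.0²) ≈ 3.0 units.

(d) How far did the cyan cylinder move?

2.4

The cyan cylinder was near (3.5, 5.9) before and (5.4, 4.4) after, so it travelled √(1.9² + 1.5²) ≈ 2.4 units.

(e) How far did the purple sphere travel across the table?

1.6

The purple sphere was near (1.0, 7.9) before and (2.5, 8.3) after, so it travelled √(1.5² + 0.4²) ≈ 1.6 units.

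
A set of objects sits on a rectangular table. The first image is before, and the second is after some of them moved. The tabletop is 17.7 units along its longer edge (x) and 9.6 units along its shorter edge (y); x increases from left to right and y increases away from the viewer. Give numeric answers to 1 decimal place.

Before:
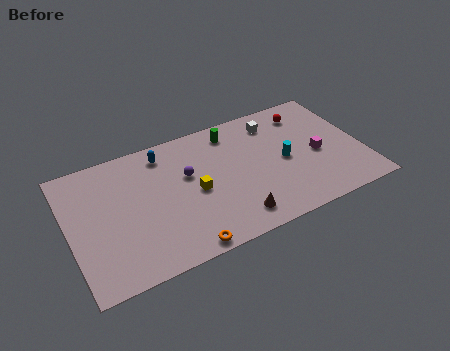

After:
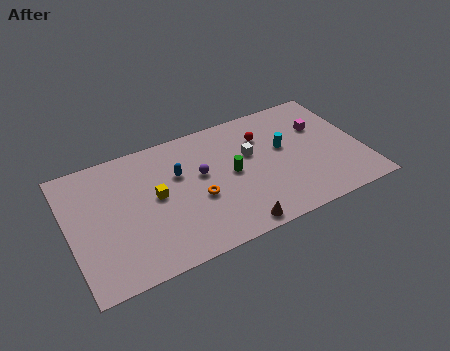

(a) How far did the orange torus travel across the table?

3.4

From (6.3, 0.8) to (7.6, 3.9), the orange torus covered √(1.3² + 3.1²) ≈ 3.4 units.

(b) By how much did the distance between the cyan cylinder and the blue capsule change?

-1.4

They were about 7.8 units apart before and 6.4 after — 1.4 units closer together.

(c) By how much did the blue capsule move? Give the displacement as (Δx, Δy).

(0.7, -1.9)

The blue capsule was at about (6.0, 8.1) and moved to about (6.7, 6.2).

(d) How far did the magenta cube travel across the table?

2.2

The magenta cube was near (15.0, 4.3) before and (15.5, 6.4) after, so it travelled √(0.5² + 2.1²) ≈ 2.2 units.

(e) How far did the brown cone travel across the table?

0.7

The brown cone moved from about (9.5, 1.6) to (9.4, 0.9), a distance of √(0.1² + 0.7²) ≈ 0.7.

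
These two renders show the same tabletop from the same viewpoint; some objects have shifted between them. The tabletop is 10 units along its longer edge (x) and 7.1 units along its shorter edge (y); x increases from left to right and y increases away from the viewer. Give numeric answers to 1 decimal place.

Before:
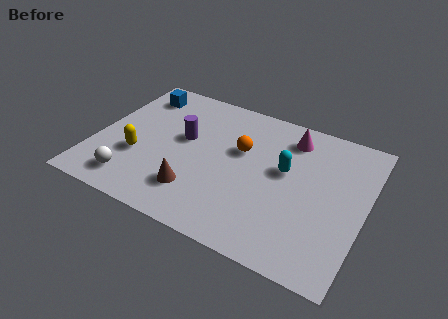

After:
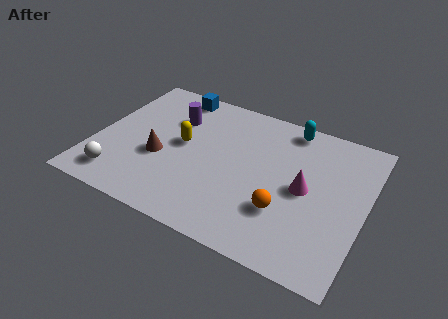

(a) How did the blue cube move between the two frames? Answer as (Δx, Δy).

(1.3, 0.5)

From the two frames, the blue cube sits at roughly (1.2, 5.8) before and (2.5, 6.3) after.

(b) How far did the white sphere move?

0.5

From (1.7, 1.2) to (1.2, 1.2), the white sphere covered √(0.5² + 0.0²) ≈ 0.5 units.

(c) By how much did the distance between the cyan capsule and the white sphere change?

+1.6

Before: roughly 6.0 units apart; after: 7.6. That's 1.6 units further apart.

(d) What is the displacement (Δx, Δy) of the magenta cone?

(0.8, -2.3)

The magenta cone was at about (7.0, 5.8) and moved to about (7.8, 3.5).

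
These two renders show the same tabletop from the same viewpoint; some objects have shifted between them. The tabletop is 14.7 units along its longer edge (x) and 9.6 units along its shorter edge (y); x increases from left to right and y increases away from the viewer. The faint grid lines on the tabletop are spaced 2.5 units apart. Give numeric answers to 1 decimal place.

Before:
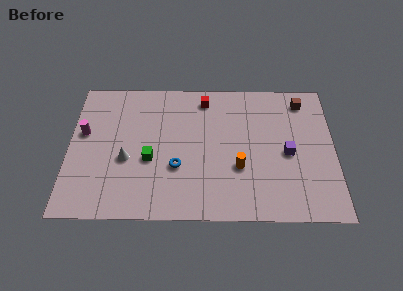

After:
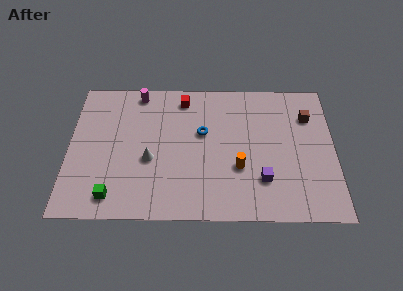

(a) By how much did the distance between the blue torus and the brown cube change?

-2.4

They were about 8.4 units apart before and 6.0 after — 2.4 units closer together.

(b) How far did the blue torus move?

2.8

The blue torus was near (6.0, 3.4) before and (7.4, 5.8) after, so it travelled √(1.4² + 2.4²) ≈ 2.8 units.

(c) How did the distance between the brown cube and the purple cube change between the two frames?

+1.3

They were about 3.8 units apart before and 5.1 after — 1.3 units further apart.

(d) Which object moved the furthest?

the magenta cylinder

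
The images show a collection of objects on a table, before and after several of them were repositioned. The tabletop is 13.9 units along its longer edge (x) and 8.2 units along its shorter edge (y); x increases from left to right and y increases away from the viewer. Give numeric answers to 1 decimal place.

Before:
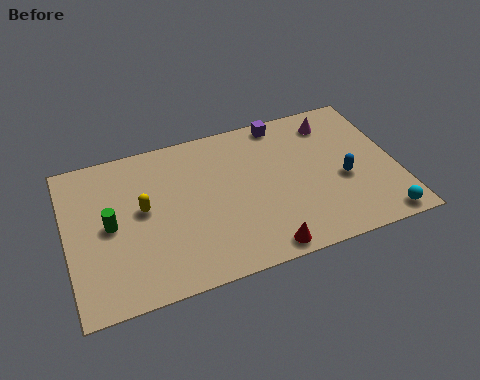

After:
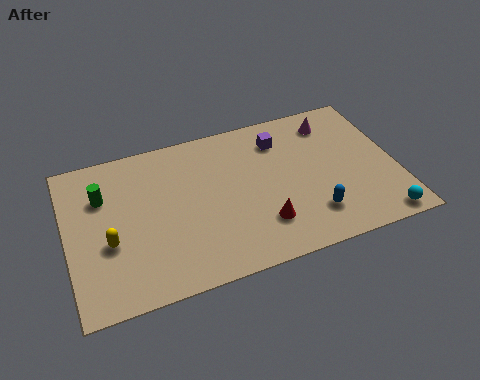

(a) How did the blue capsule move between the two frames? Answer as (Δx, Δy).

(-1.5, -1.5)

The blue capsule started near (11.6, 3.4) and ended near (10.1, 1.9).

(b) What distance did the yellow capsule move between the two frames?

2.0

The yellow capsule was near (3.2, 4.5) before and (1.7, 3.2) after, so it travelled √(1.5² + 1.3²) ≈ 2.0 units.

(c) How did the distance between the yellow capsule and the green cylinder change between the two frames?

+1.0

Before: roughly 1.5 units apart; after: 2.5. That's 1.0 units further apart.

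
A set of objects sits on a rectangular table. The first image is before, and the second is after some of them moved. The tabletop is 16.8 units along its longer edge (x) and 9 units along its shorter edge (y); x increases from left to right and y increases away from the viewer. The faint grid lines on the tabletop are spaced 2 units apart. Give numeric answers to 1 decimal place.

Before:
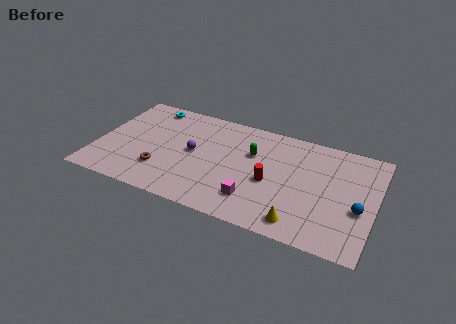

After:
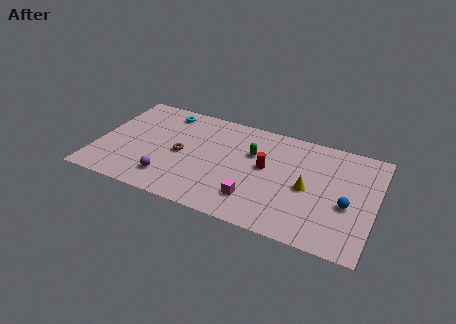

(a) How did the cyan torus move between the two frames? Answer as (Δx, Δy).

(1.0, -0.2)

The cyan torus started near (2.7, 7.9) and ended near (3.7, 7.7).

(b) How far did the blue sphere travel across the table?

0.7

From (15.9, 3.6) to (15.2, 3.7), the blue sphere covered √(0.7² + 0.1²) ≈ 0.7 units.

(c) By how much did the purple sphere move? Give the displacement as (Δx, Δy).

(-1.2, -2.8)

The purple sphere was at about (5.8, 4.7) and moved to about (4.6, 1.9).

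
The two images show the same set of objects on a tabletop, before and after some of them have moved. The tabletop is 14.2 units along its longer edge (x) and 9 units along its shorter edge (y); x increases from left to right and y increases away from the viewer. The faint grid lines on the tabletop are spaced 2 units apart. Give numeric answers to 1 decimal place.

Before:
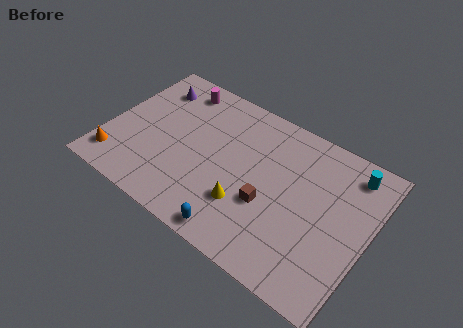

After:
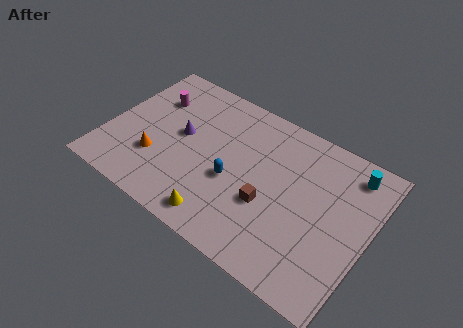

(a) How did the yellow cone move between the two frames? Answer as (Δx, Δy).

(-1.1, -1.5)

From the two frames, the yellow cone sits at roughly (7.9, 2.7) before and (6.8, 1.2) after.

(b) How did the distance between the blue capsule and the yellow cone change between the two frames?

+0.7

Before: roughly 1.8 units apart; after: 2.5. That's 0.7 units further apart.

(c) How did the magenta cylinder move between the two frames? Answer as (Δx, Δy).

(-1.1, -1.3)

The magenta cylinder was at about (3.1, 7.7) and moved to about (2.0, 6.4).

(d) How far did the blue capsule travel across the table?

2.9

The blue capsule was near (7.8, 0.9) before and (7.0, 3.7) after, so it travelled √(0.8² + 2.8²) ≈ 2.9 units.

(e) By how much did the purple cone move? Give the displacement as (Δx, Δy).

(2.1, -2.2)

The purple cone started near (1.8, 7.1) and ended near (3.9, 4.9).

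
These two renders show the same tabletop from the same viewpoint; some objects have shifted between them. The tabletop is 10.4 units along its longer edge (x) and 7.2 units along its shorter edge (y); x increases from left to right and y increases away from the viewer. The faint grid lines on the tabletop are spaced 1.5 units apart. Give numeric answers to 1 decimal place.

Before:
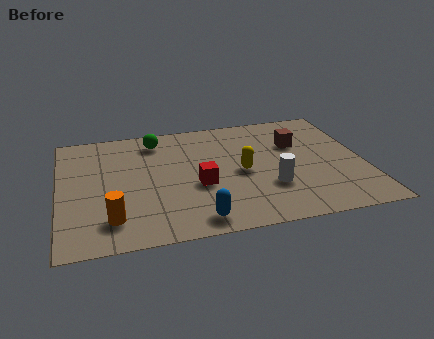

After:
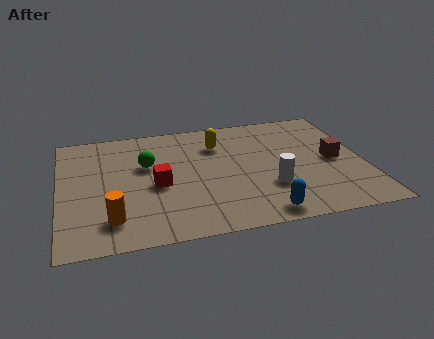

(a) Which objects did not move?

the orange cylinder and the white cylinder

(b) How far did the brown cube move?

1.8

The brown cube was near (8.2, 4.8) before and (9.4, 3.5) after, so it travelled √(1.2² + 1.3²) ≈ 1.8 units.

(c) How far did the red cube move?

1.4

The red cube was near (4.7, 2.9) before and (3.3, 3.2) after, so it travelled √(1.4² + 0.3²) ≈ 1.4 units.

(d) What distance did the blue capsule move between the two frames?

2.2

The blue capsule was near (4.5, 0.9) before and (6.7, 0.8) after, so it travelled √(2.2² + 0.1²) ≈ 2.2 units.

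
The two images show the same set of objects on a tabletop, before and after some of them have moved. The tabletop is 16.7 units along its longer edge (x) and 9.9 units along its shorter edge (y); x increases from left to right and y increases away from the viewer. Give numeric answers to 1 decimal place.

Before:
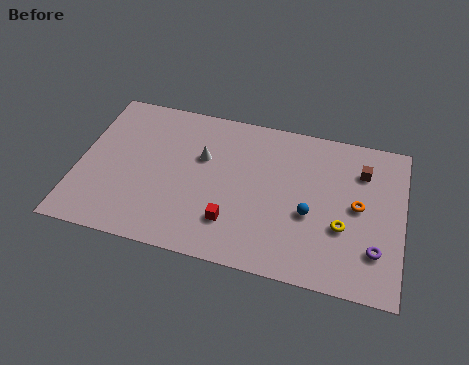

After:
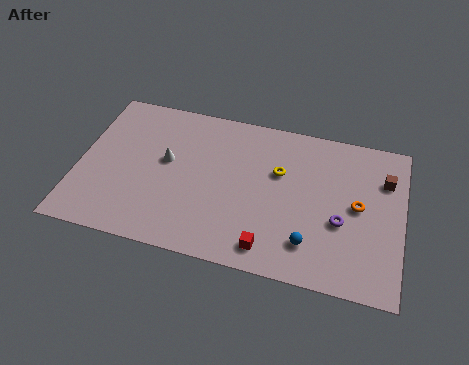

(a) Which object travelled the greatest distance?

the yellow torus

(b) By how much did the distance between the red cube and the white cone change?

+2.8

The distance was about 4.2 in the first image and 7.0 in the second, so they moved 2.8 units further apart.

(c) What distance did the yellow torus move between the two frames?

4.3

The yellow torus was near (13.7, 3.6) before and (10.3, 6.3) after, so it travelled √(3.4² + 2.7²) ≈ 4.3 units.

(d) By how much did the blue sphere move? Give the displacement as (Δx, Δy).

(0.1, -1.8)

The blue sphere started near (12.0, 4.0) and ended near (12.1, 2.2).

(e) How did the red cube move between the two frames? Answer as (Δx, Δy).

(2.0, -1.1)

The red cube was at about (8.1, 2.5) and moved to about (10.1, 1.4).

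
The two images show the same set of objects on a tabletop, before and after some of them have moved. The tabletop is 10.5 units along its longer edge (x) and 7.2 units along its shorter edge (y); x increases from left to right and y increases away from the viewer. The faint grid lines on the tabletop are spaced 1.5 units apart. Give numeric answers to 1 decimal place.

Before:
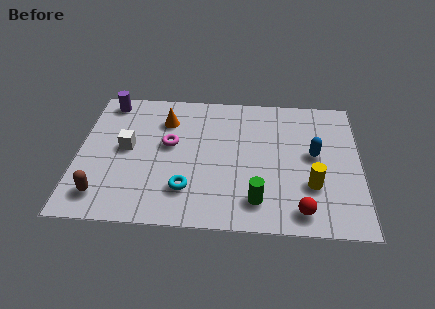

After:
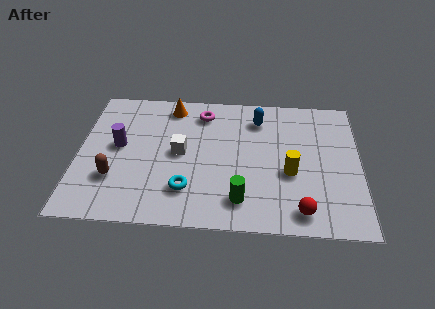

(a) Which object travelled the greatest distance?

the blue capsule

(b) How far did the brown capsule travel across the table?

1.0

The brown capsule moved from about (1.0, 1.3) to (1.4, 2.2), a distance of √(0.4² + 0.9²) ≈ 1.0.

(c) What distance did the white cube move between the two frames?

2.0

The white cube moved from about (1.8, 3.8) to (3.8, 3.7), a distance of √(2.0² + 0.1²) ≈ 2.0.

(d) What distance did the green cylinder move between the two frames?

0.6

The green cylinder was near (6.7, 1.4) before and (6.1, 1.4) after, so it travelled √(0.6² + 0.0²) ≈ 0.6 units.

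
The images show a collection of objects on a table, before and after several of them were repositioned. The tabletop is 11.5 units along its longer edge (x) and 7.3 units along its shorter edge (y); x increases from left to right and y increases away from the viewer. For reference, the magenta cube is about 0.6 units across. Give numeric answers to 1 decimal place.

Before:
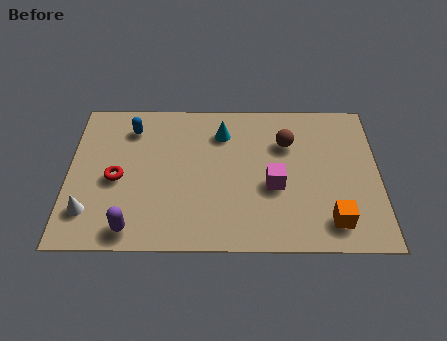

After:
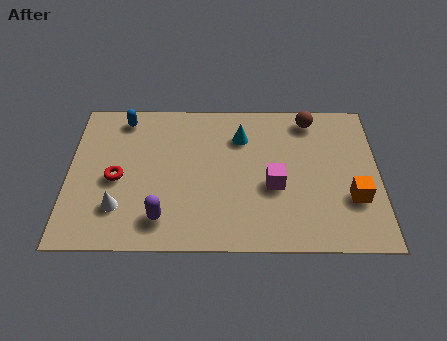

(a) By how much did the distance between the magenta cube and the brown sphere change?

+1.4

They were about 2.2 units apart before and 3.6 after — 1.4 units further apart.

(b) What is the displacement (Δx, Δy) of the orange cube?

(0.8, 1.1)

From the two frames, the orange cube sits at roughly (9.7, 1.3) before and (10.5, 2.4) after.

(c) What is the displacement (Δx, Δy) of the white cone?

(1.1, 0.2)

The white cone started near (0.8, 1.7) and ended near (1.9, 1.9).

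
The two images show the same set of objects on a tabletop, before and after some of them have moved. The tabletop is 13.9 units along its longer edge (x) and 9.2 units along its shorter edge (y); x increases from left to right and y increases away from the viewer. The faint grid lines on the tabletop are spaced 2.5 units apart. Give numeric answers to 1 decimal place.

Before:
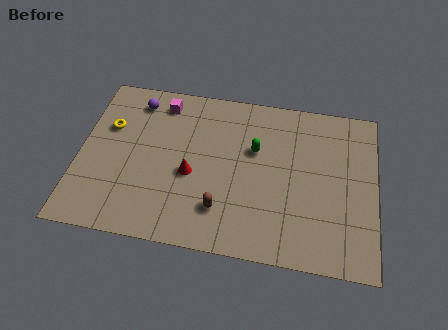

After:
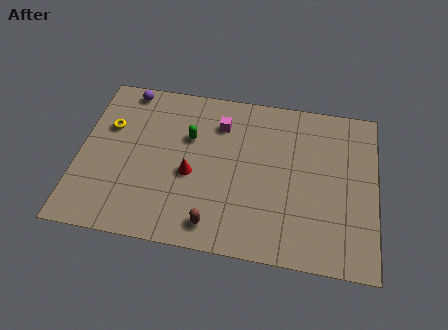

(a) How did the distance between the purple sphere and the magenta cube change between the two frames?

+3.5

They were about 1.2 units apart before and 4.7 after — 3.5 units further apart.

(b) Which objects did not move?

the red cone and the yellow torus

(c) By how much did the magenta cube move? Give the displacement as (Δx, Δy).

(2.8, -0.8)

The magenta cube started near (3.7, 7.8) and ended near (6.5, 7.0).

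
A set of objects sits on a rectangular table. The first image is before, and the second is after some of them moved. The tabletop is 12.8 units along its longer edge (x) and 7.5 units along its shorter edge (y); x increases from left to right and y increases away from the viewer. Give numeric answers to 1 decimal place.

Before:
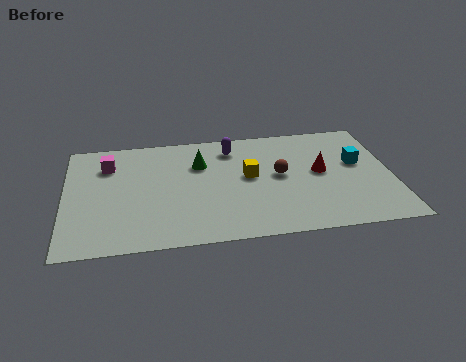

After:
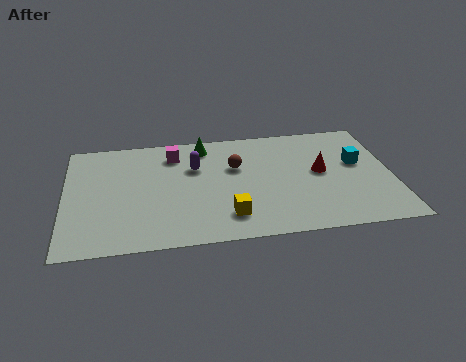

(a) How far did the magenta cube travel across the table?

2.6

The magenta cube moved from about (1.7, 5.6) to (4.3, 6.0), a distance of √(2.6² + 0.4²) ≈ 2.6.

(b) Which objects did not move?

the cyan cube and the red cone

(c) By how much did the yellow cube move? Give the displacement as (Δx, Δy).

(-0.9, -2.5)

The yellow cube started near (7.2, 4.1) and ended near (6.3, 1.6).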